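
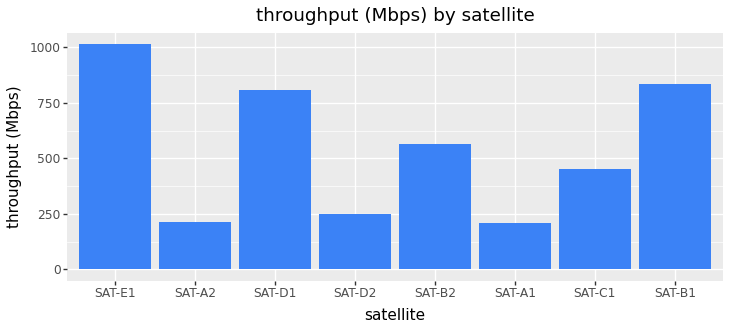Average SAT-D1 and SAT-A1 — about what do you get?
≈ 500

(800 + 200) / 2 ≈ 500.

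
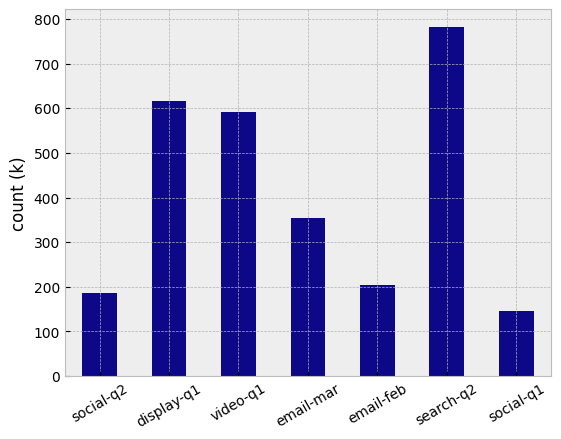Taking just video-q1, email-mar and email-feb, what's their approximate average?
(600 + 400 + 200) / 3 ≈ 400.

≈ 400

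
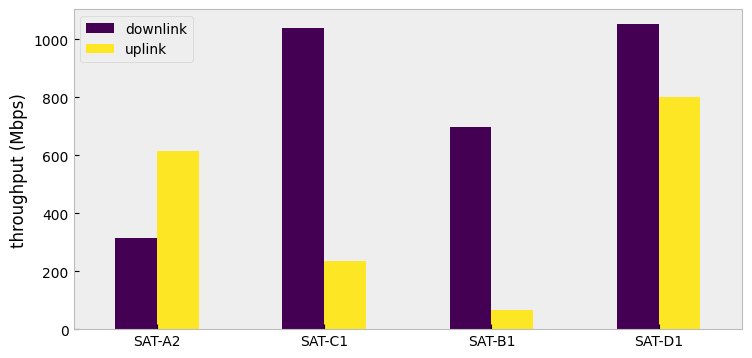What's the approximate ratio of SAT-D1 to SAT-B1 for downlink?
≈ 1.57×

SAT-D1 ≈ 1100, SAT-B1 ≈ 700; 1100/700 ≈ 1.57.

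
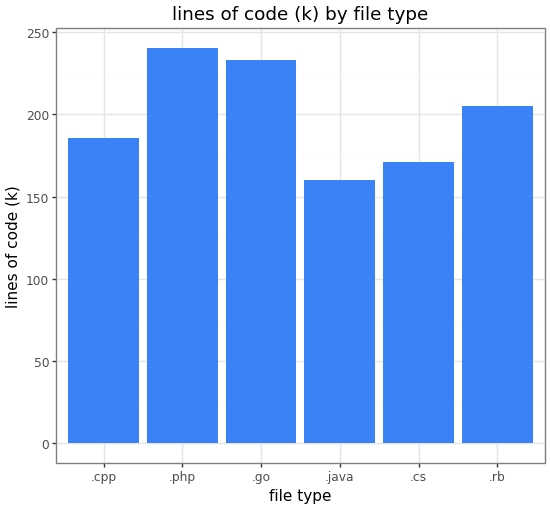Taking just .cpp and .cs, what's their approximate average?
(175 + 175) / 2 ≈ 175.

≈ 175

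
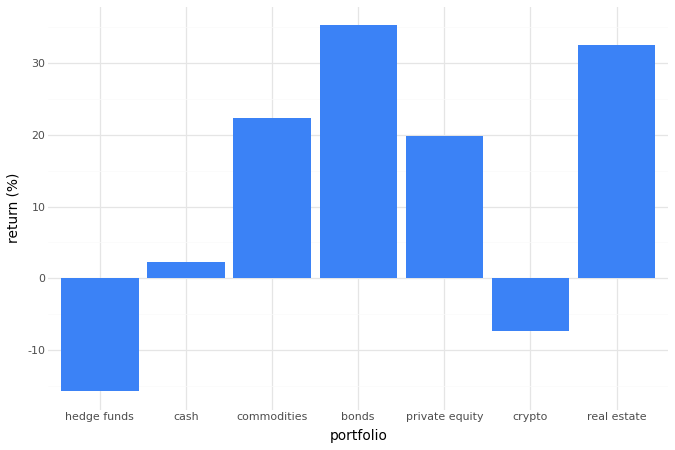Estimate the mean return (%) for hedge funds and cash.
≈ -8

(-15 + 0) / 2 ≈ -8.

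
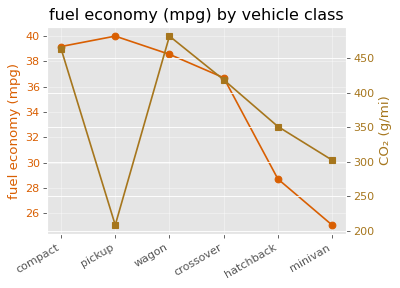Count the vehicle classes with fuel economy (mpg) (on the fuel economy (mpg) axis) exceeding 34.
4

Above 34: compact, pickup, wagon, crossover.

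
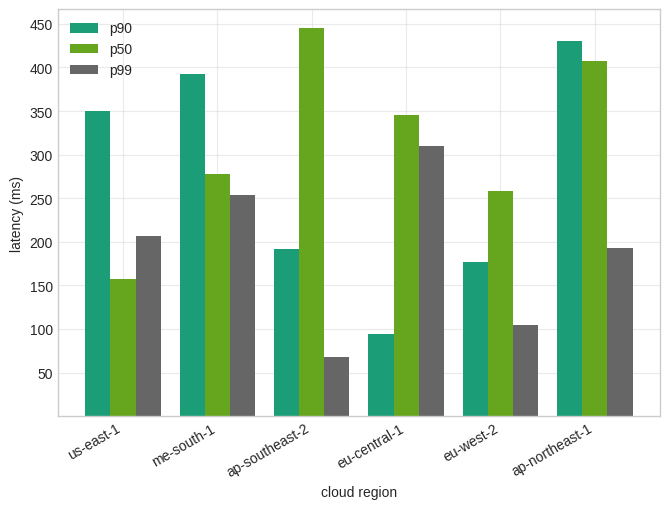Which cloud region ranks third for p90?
Top 4 for p90: ap-northeast-1 ≈ 450, me-south-1 ≈ 400, us-east-1 ≈ 350, ap-southeast-2 ≈ 200.

us-east-1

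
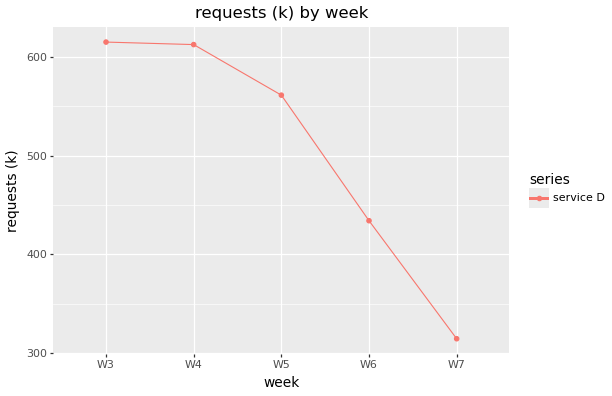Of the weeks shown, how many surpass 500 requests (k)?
Above 500: W3, W4, W5.

3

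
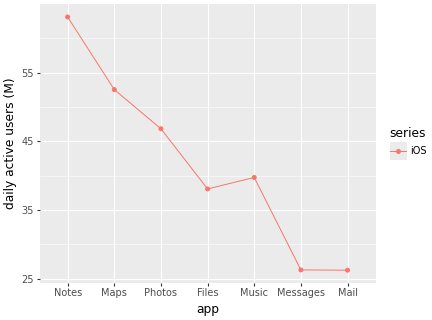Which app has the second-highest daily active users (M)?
Maps

Top 3: Notes ≈ 65, Maps ≈ 55, Photos ≈ 45.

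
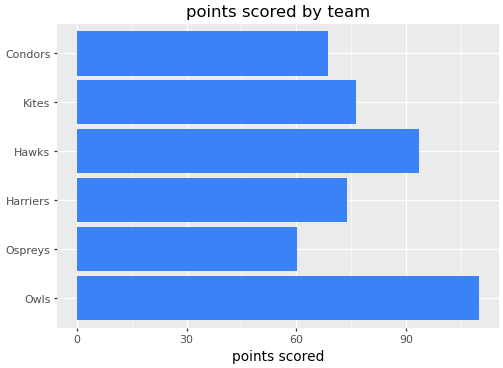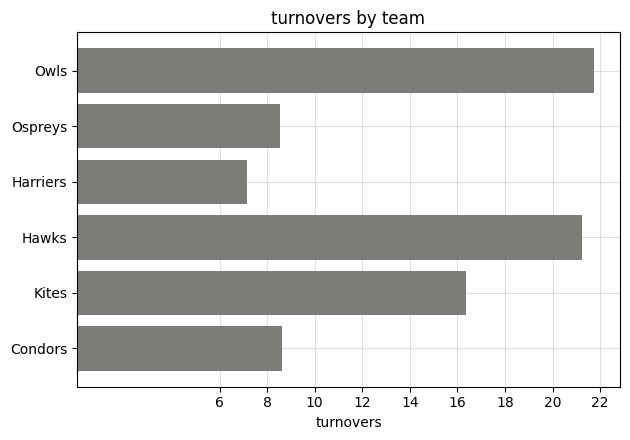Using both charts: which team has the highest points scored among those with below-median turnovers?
Chart 2 median turnovers ≈ 12; below-median teams: Ospreys, Harriers, Condors. Among those, Harriers has the highest points scored (≈ 80).

Harriers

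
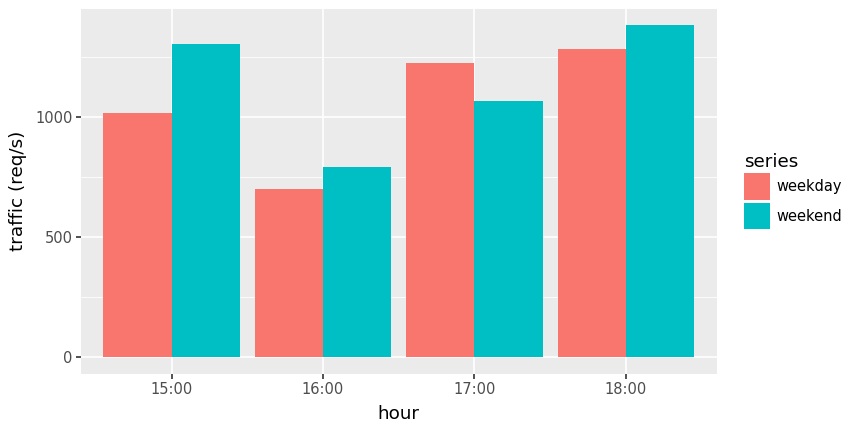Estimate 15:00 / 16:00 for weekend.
15:00 ≈ 1400, 16:00 ≈ 800; 1400/800 ≈ 1.75.

≈ 1.75×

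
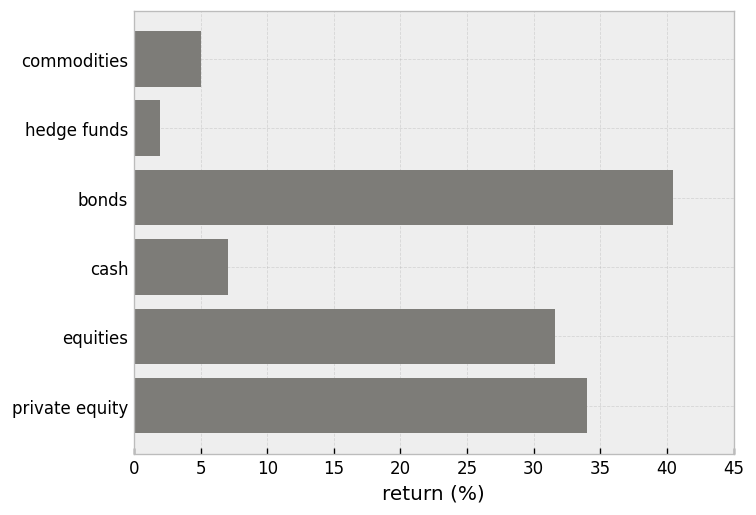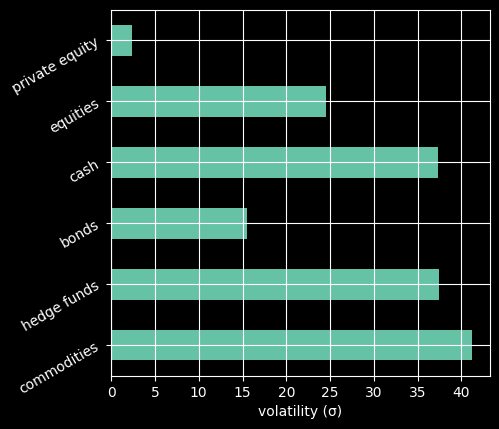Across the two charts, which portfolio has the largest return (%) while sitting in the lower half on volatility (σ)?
Chart 2 median volatility (σ) ≈ 30; below-median portfolios: bonds, equities, private equity. Among those, bonds has the highest return (%) (≈ 40).

bonds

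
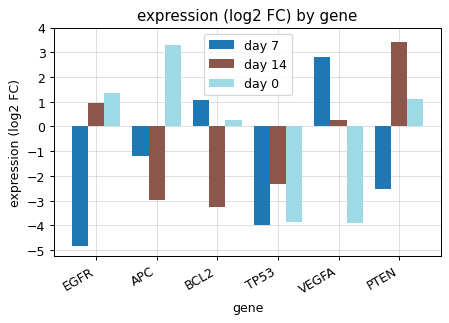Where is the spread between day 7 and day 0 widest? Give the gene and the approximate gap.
VEGFA: day 7 ≈ 3, day 0 ≈ -4 → gap ≈ 7. Next-largest (EGFR) is only ≈ 6.

VEGFA, ≈ 7 log2 FC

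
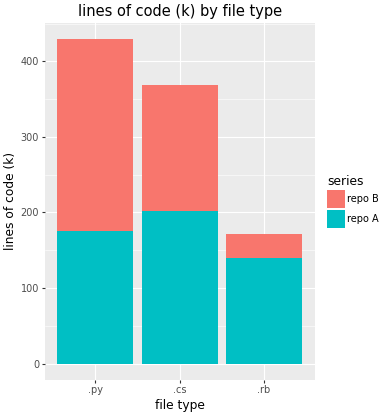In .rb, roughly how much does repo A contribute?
≈ 150

repo A top ≈ 150, bottom ≈ 0; segment ≈ 150.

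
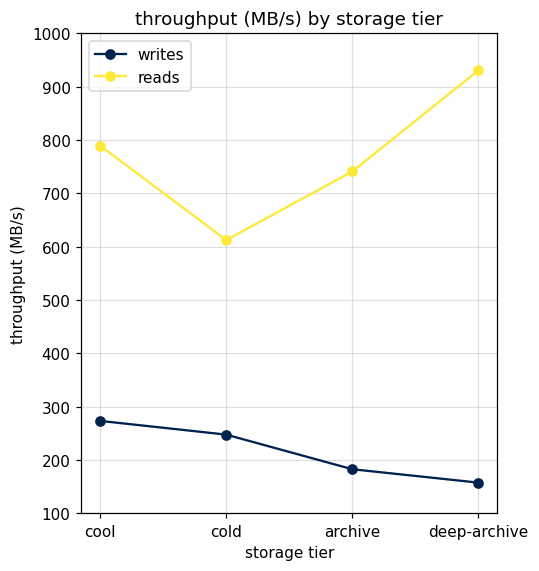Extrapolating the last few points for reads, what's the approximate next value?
≈ 1050

Last three: 600, 700, 900 → slope ≈ 150/step → next ≈ 1050.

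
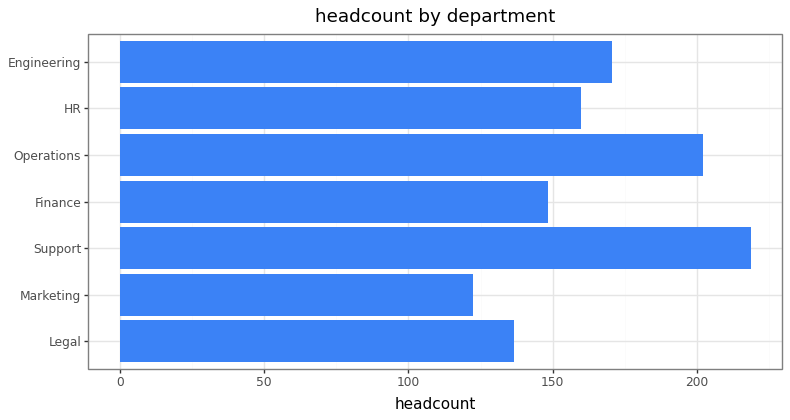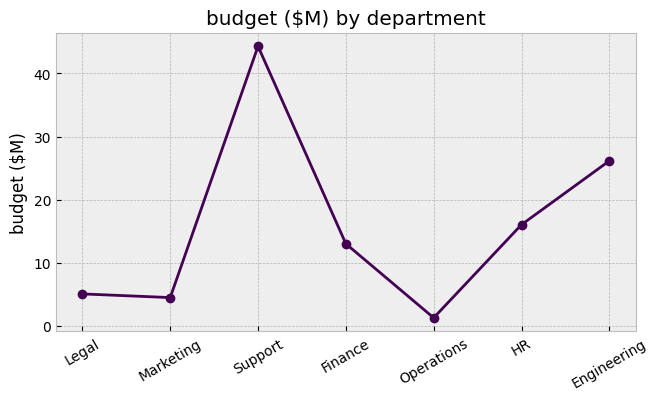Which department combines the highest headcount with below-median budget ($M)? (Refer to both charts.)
Chart 2 median budget ($M) ≈ 15; below-median departments: Legal, Marketing, Operations. Among those, Operations has the highest headcount (≈ 200).

Operations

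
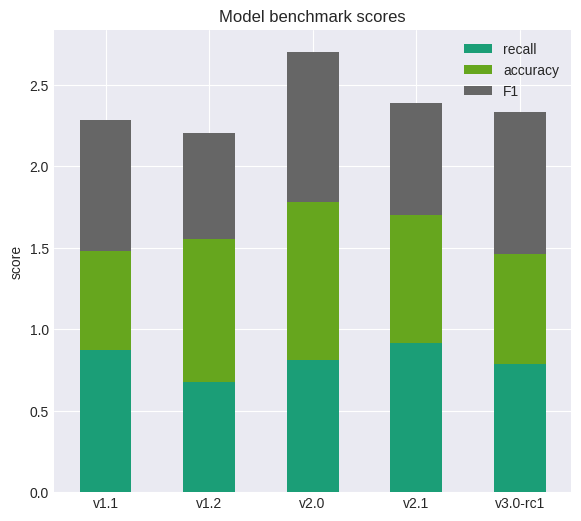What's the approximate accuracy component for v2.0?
accuracy top ≈ 2.0, bottom ≈ 1.0; segment ≈ 1.0.

≈ 1.0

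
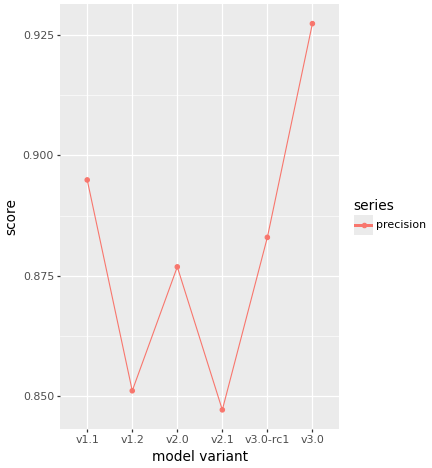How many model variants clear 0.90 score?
1

Above 0.90: v3.0.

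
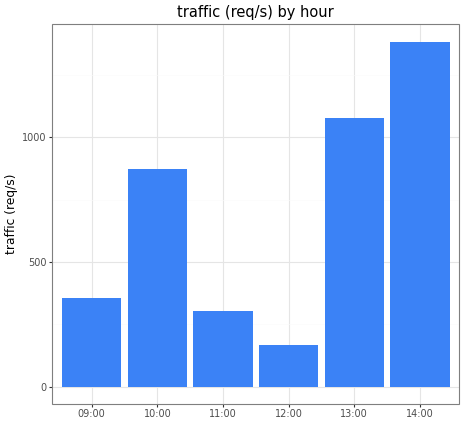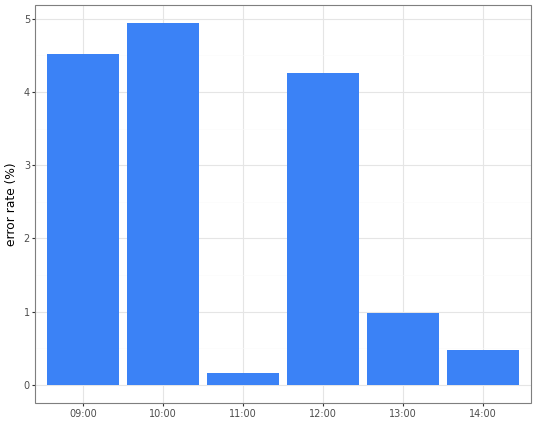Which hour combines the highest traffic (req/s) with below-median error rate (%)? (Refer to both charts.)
Chart 2 median error rate (%) ≈ 2.5; below-median hours: 11:00, 13:00, 14:00. Among those, 14:00 has the highest traffic (req/s) (≈ 1400).

14:00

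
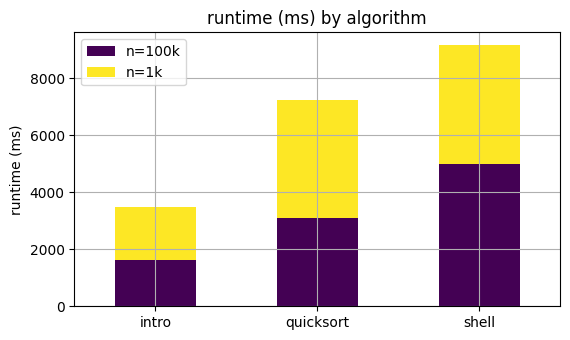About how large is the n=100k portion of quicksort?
n=100k top ≈ 3000, bottom ≈ 0; segment ≈ 3000.

≈ 3000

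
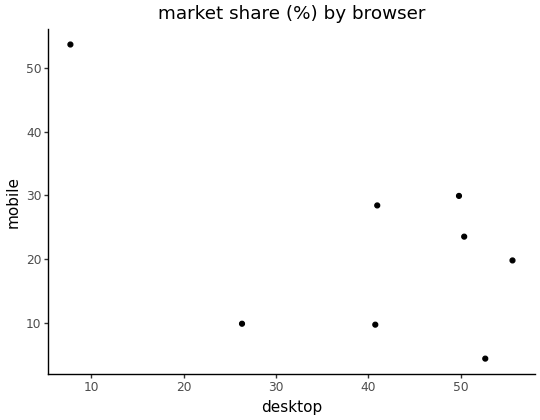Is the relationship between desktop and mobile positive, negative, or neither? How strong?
Points are negatively correlated; moderate (|r| ≈ 0.6).

negative, moderate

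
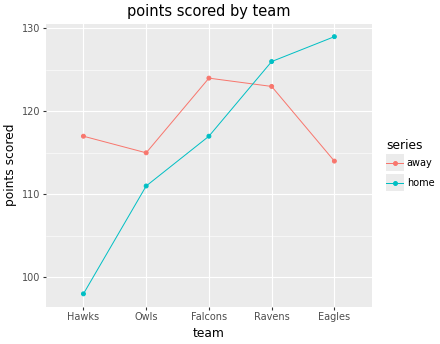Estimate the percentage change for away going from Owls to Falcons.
Owls ≈ 115, Falcons ≈ 125; (125 − 115) / 115 ≈ +8.7%.

≈ +8.7%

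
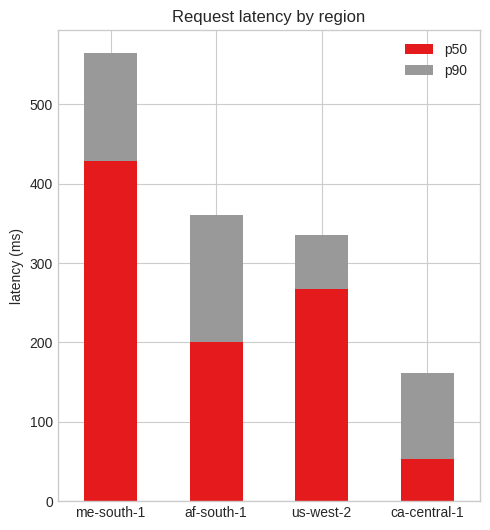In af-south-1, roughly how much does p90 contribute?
p90 top ≈ 350, bottom ≈ 200; segment ≈ 150.

≈ 150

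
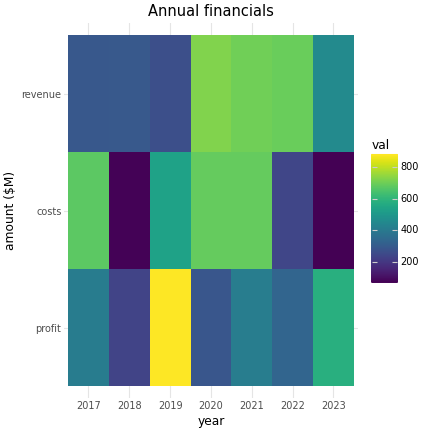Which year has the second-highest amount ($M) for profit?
Top 3 for profit: 2019 ≈ 900, 2023 ≈ 600, 2021 ≈ 400.

2023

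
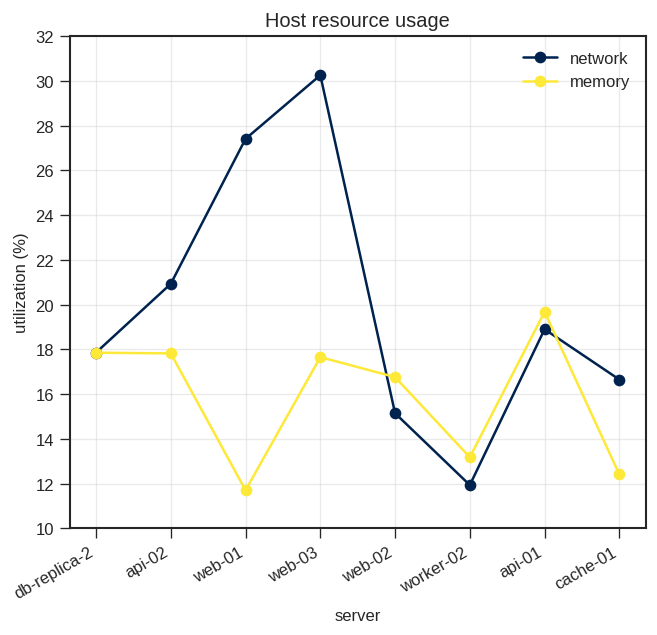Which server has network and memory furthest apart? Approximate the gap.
web-01: network ≈ 28, memory ≈ 12 → gap ≈ 16. Next-largest (web-03) is only ≈ 12.

web-01, ≈ 16 %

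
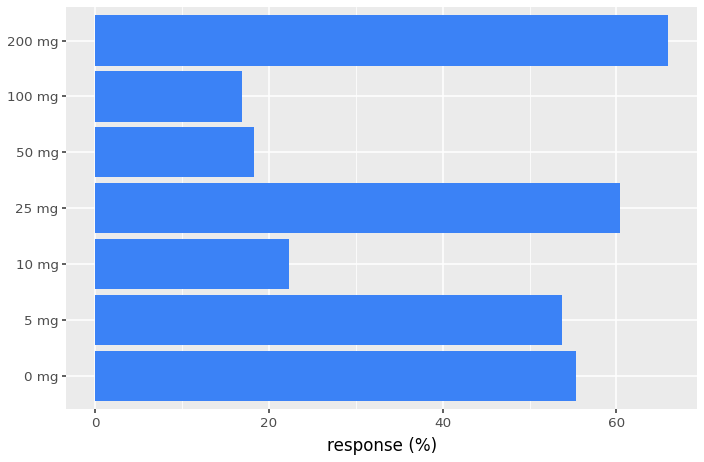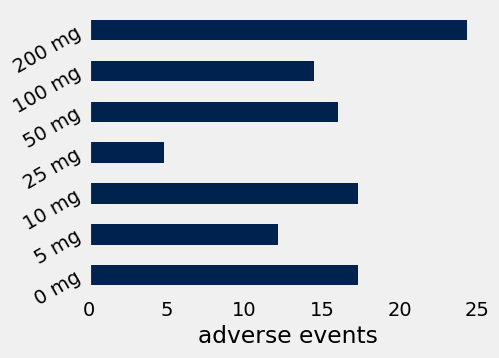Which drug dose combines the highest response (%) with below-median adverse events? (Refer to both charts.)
25 mg

Chart 2 median adverse events ≈ 15; below-median drug doses: 5 mg, 25 mg, 100 mg. Among those, 25 mg has the highest response (%) (≈ 60).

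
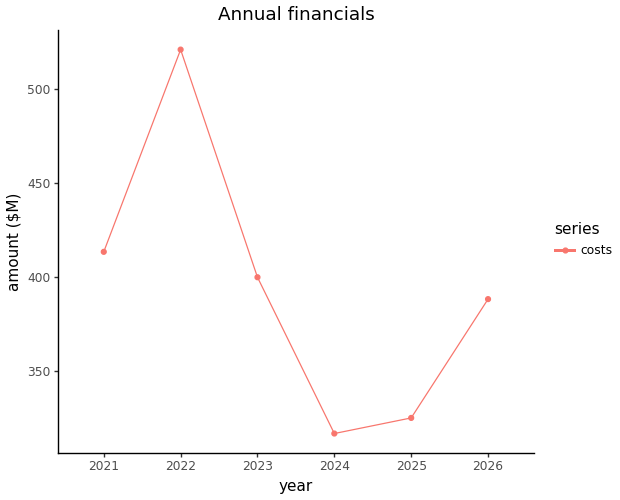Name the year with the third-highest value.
2023

Top 4: 2022 ≈ 520, 2021 ≈ 420, 2023 ≈ 400, 2026 ≈ 380.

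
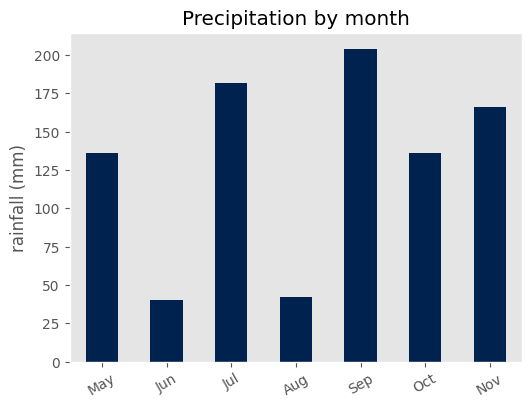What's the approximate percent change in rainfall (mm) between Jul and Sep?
≈ +11.1%

Jul ≈ 180, Sep ≈ 200; (200 − 180) / 180 ≈ +11.1%.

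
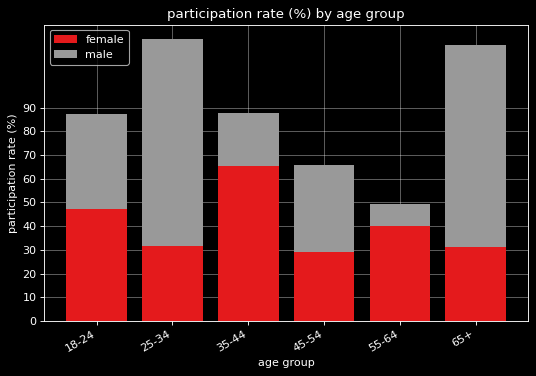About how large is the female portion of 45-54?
female top ≈ 30, bottom ≈ 0; segment ≈ 30.

≈ 30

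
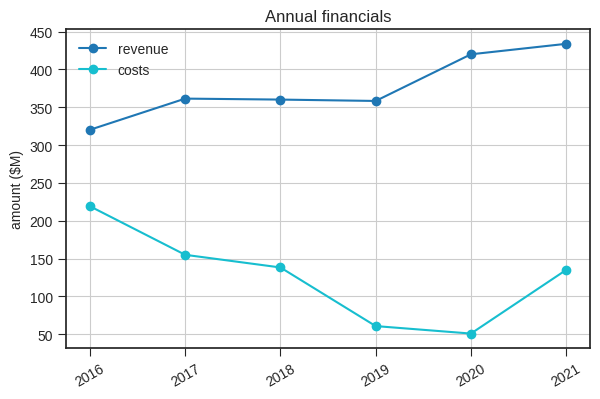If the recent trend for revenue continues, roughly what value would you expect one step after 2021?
≈ 500

Last three: 350, 400, 450 → slope ≈ 50/step → next ≈ 500.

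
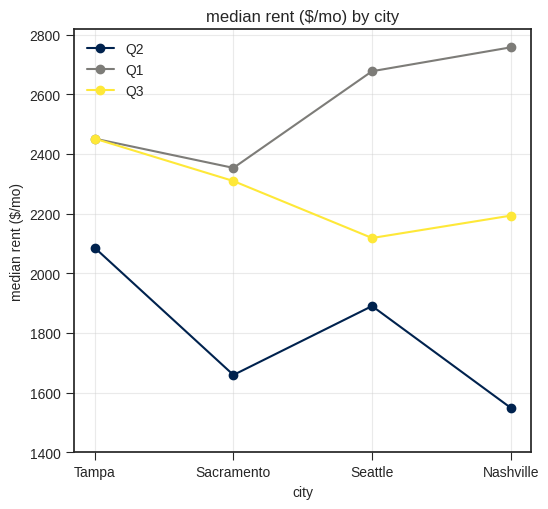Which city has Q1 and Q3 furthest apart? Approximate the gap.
Nashville: Q1 ≈ 2800, Q3 ≈ 2200 → gap ≈ 600. Next-largest (Seattle) is only ≈ 400.

Nashville, ≈ 600 $/mo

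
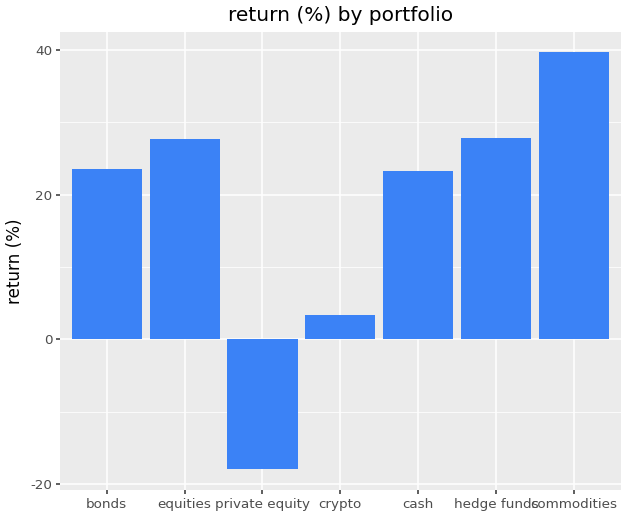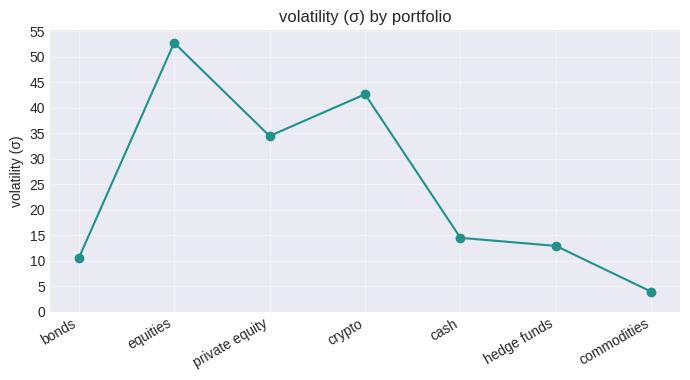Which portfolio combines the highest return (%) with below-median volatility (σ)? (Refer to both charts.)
commodities

Chart 2 median volatility (σ) ≈ 15; below-median portfolios: bonds, hedge funds, commodities. Among those, commodities has the highest return (%) (≈ 40).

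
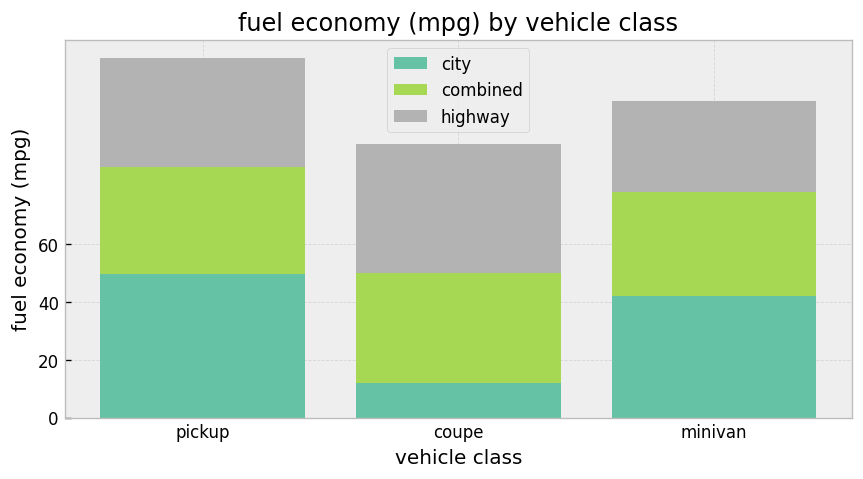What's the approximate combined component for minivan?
≈ 40

combined top ≈ 80, bottom ≈ 40; segment ≈ 40.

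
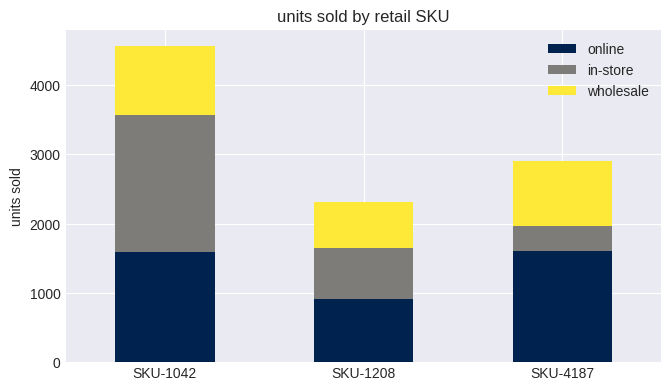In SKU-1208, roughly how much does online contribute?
≈ 1000

online top ≈ 1000, bottom ≈ 0; segment ≈ 1000.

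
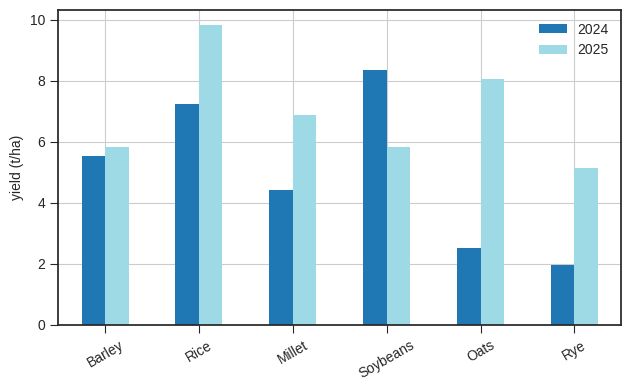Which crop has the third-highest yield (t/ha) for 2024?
Barley

Top 4 for 2024: Soybeans ≈ 8, Rice ≈ 7, Barley ≈ 6, Millet ≈ 4.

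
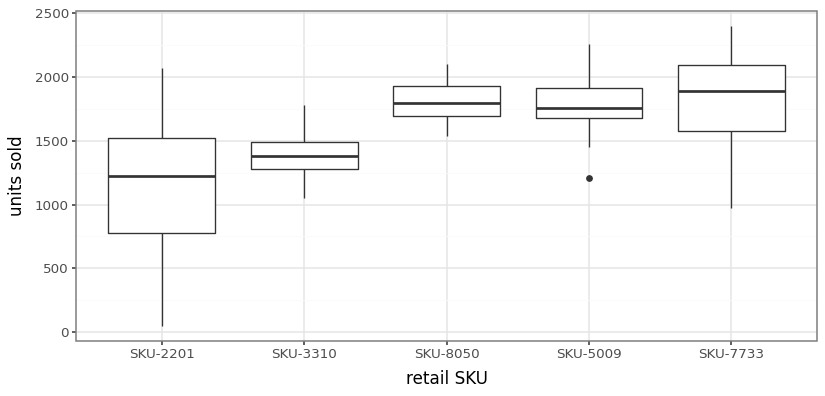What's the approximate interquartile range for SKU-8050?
Q3 ≈ 1900, Q1 ≈ 1700; IQR ≈ 200.

≈ 200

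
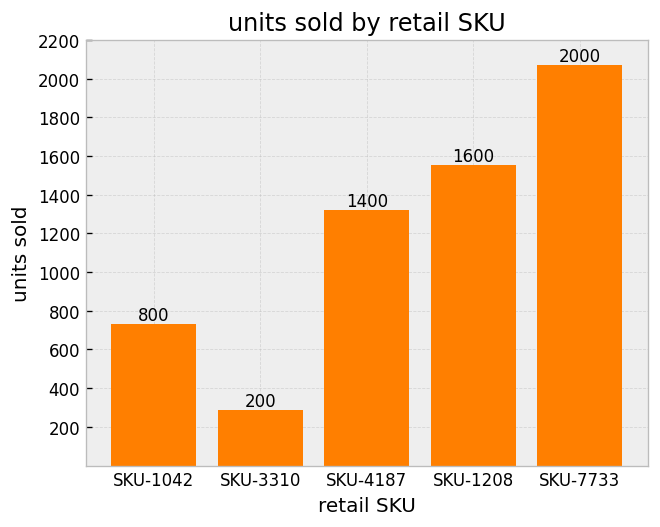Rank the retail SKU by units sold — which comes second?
Top 3: SKU-7733 ≈ 2000, SKU-1208 ≈ 1600, SKU-4187 ≈ 1400.

SKU-1208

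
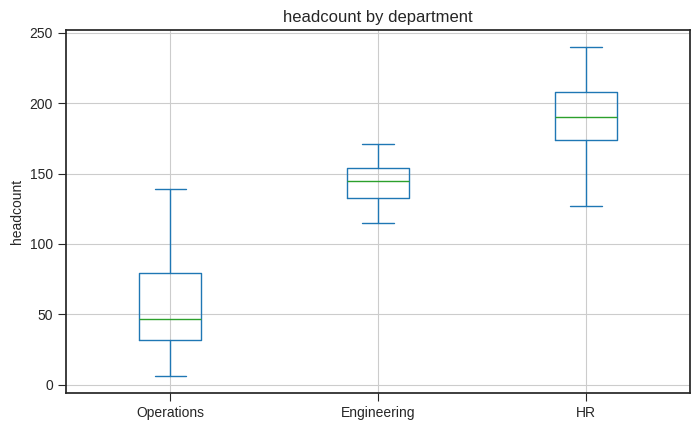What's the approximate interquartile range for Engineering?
Q3 ≈ 160, Q1 ≈ 140; IQR ≈ 20.

≈ 20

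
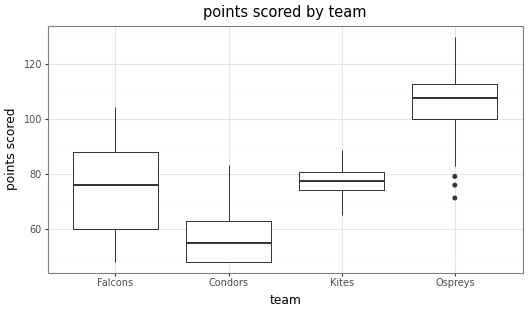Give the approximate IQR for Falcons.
Q3 ≈ 90, Q1 ≈ 60; IQR ≈ 30.

≈ 30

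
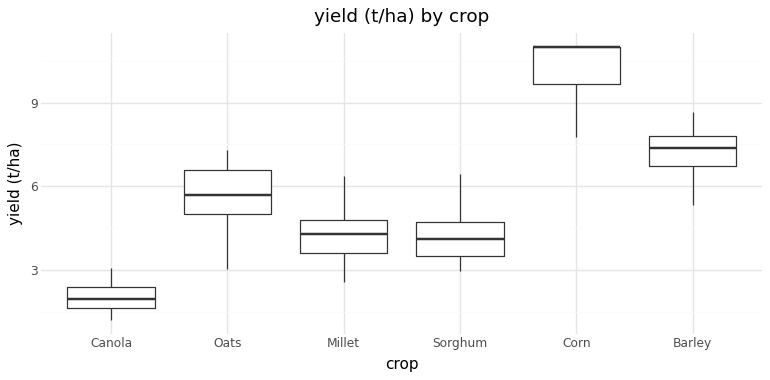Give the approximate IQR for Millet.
Q3 ≈ 5, Q1 ≈ 4; IQR ≈ 1.

≈ 1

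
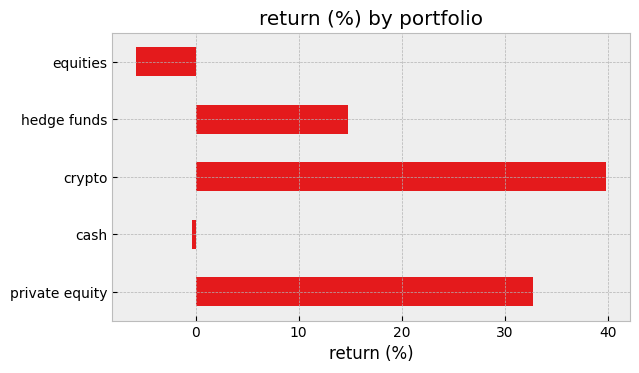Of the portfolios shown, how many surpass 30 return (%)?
Above 30: private equity, crypto.

2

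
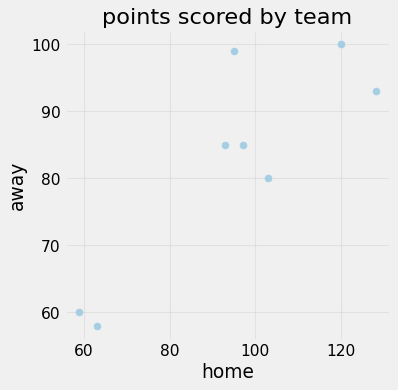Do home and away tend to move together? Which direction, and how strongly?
Points are positively correlated; strong (|r| ≈ 0.9).

positive, strong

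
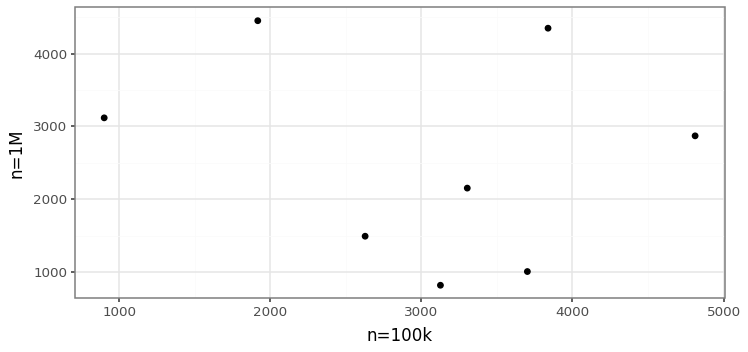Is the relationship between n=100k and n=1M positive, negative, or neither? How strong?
no clear correlation

Points are roughly uncorrelated; weak (|r| ≈ 0.2).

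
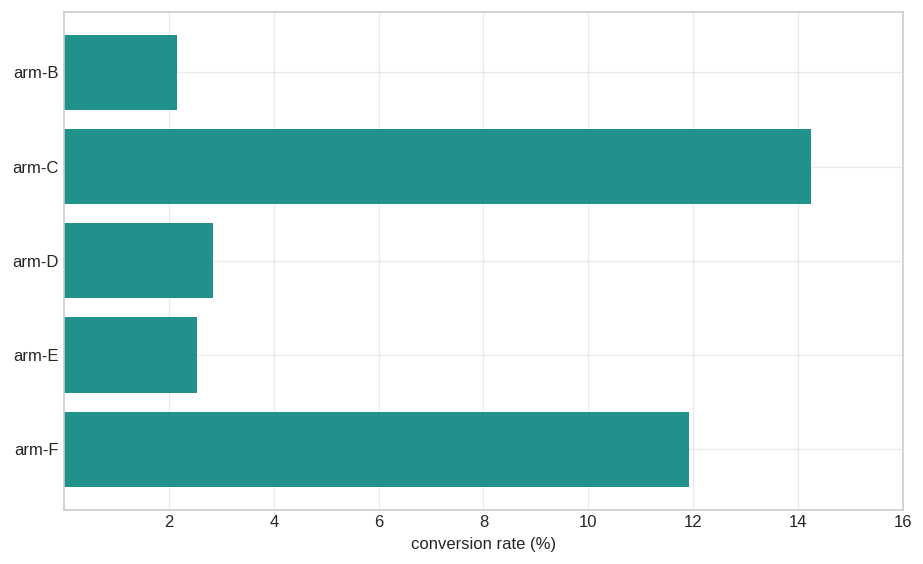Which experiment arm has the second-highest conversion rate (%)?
Top 3: arm-C ≈ 14, arm-F ≈ 12, arm-D ≈ 2.

arm-F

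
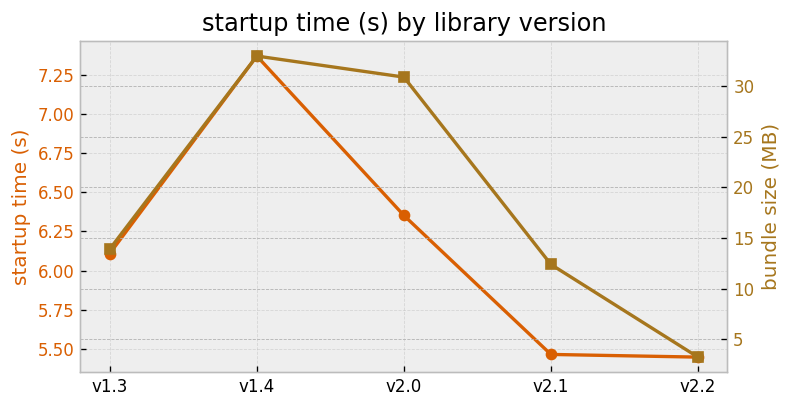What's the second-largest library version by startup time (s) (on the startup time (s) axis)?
v2.0

Top 3 (on the startup time (s) axis): v1.4 ≈ 7.4, v2.0 ≈ 6.4, v1.3 ≈ 6.2.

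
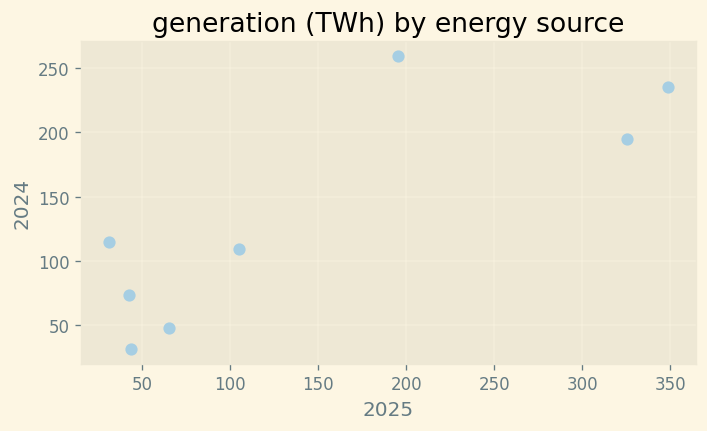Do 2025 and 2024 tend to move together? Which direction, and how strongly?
Points are positively correlated; strong (|r| ≈ 0.8).

positive, strong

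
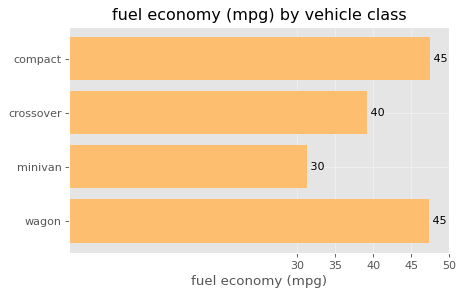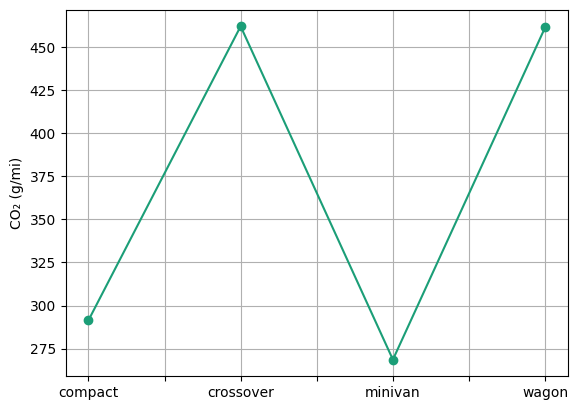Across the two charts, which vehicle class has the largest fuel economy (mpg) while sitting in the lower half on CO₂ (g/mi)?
Chart 2 median CO₂ (g/mi) ≈ 400; below-median vehicle classes: compact, minivan. Among those, compact has the highest fuel economy (mpg) (≈ 45).

compact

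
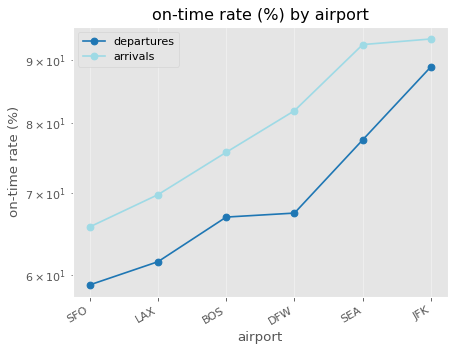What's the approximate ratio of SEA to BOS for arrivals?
≈ 1.27×

SEA ≈ 95, BOS ≈ 75; 95/75 ≈ 1.27.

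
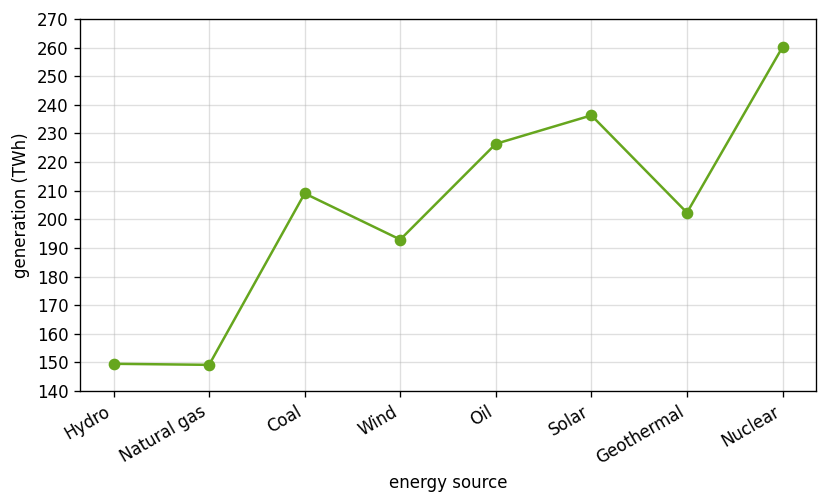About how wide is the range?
≈ 110

Max Nuclear ≈ 260, min Natural gas ≈ 150; range ≈ 110.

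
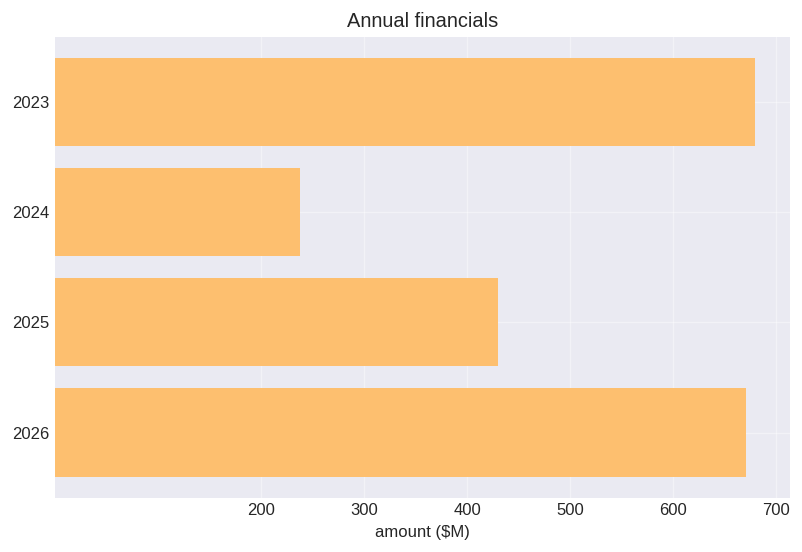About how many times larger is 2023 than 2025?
≈ 1.75×

2023 ≈ 700, 2025 ≈ 400; 700/400 ≈ 1.75.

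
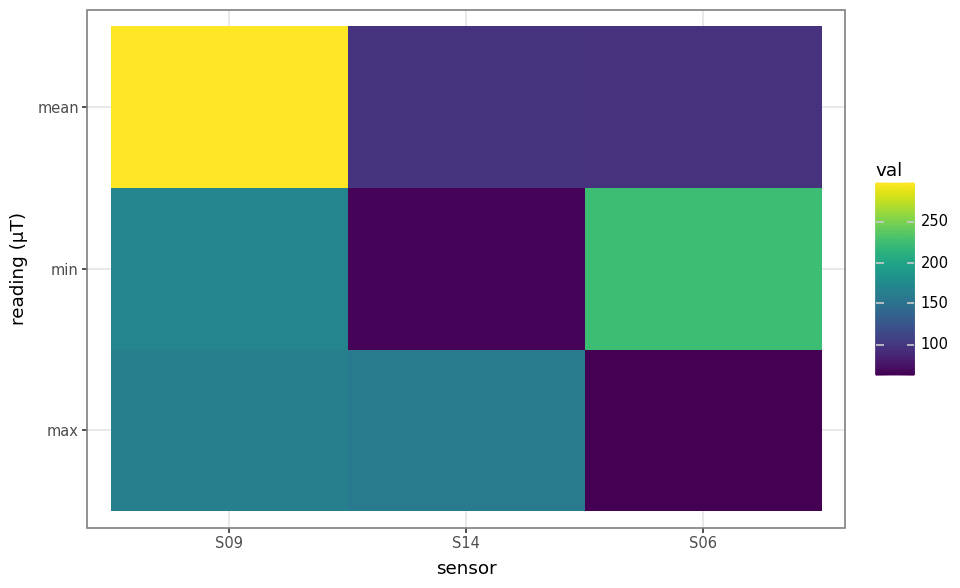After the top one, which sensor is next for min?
Top 3 for min: S06 ≈ 220, S09 ≈ 160, S14 ≈ 60.

S09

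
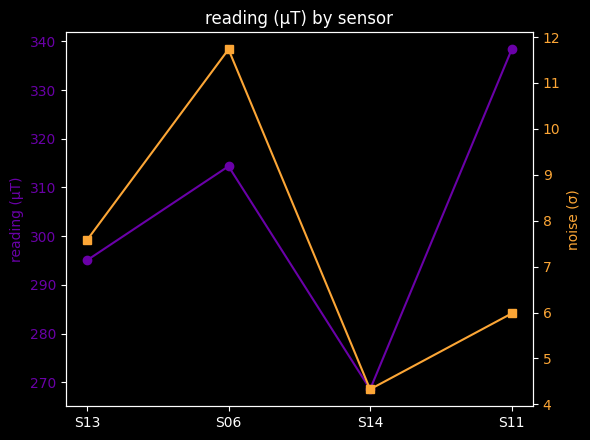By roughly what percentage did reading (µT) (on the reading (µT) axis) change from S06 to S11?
S06 ≈ 310, S11 ≈ 340; (340 − 310) / 310 ≈ +9.7%.

≈ +9.7%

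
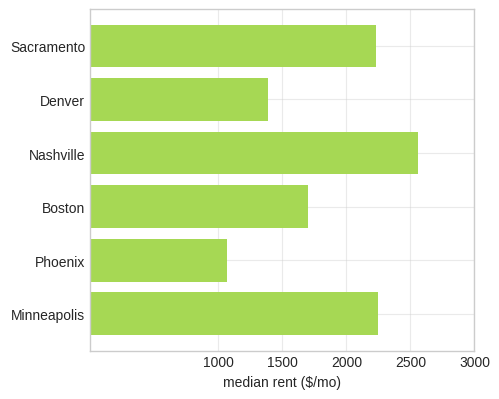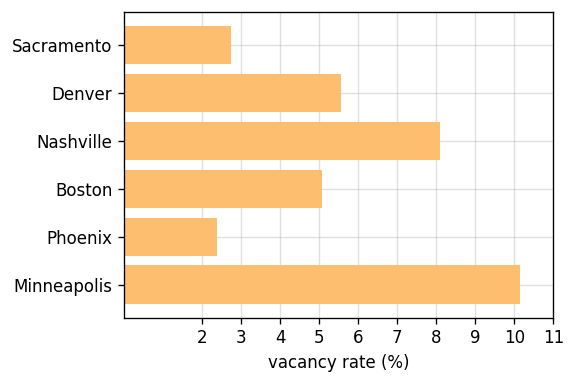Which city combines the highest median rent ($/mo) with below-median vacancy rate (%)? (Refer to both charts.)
Chart 2 median vacancy rate (%) ≈ 5; below-median cities: Sacramento, Boston, Phoenix. Among those, Sacramento has the highest median rent ($/mo) (≈ 2000).

Sacramento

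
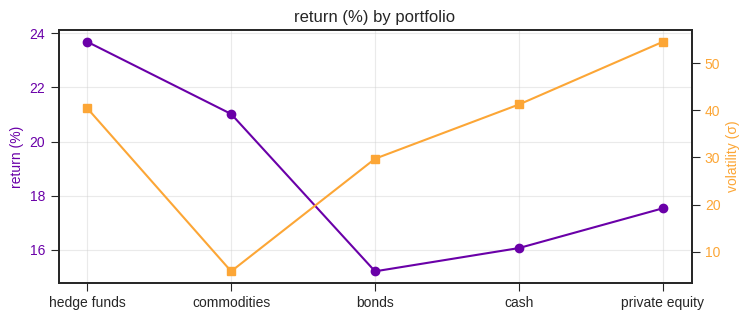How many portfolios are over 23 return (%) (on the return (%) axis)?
Above 23: hedge funds.

1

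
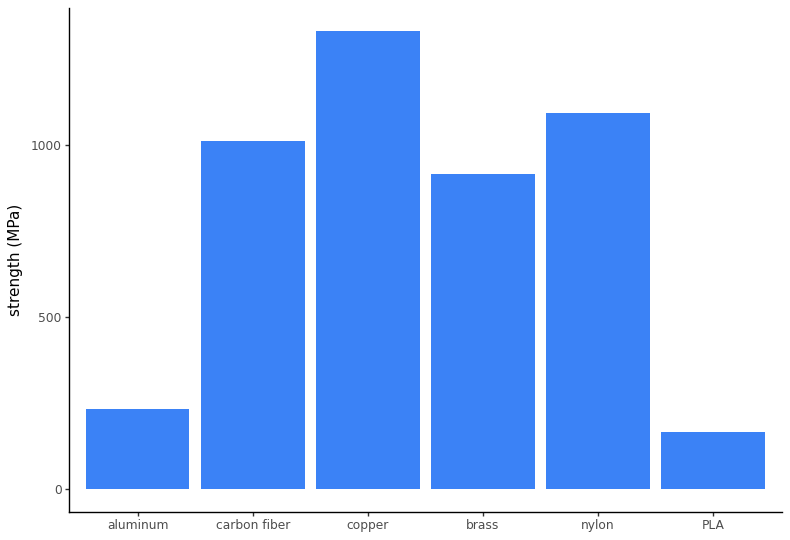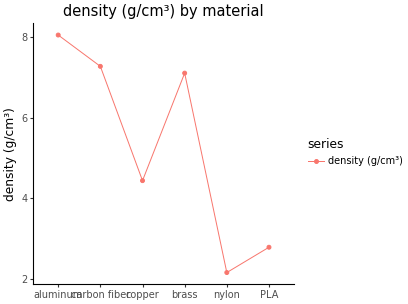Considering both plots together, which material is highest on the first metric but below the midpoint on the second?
copper

Chart 2 median density (g/cm³) ≈ 6; below-median materials: copper, nylon, PLA. Among those, copper has the highest strength (MPa) (≈ 1400).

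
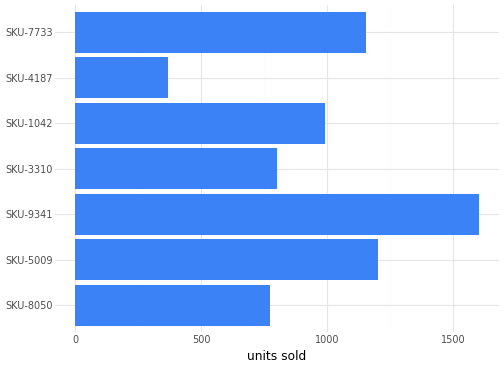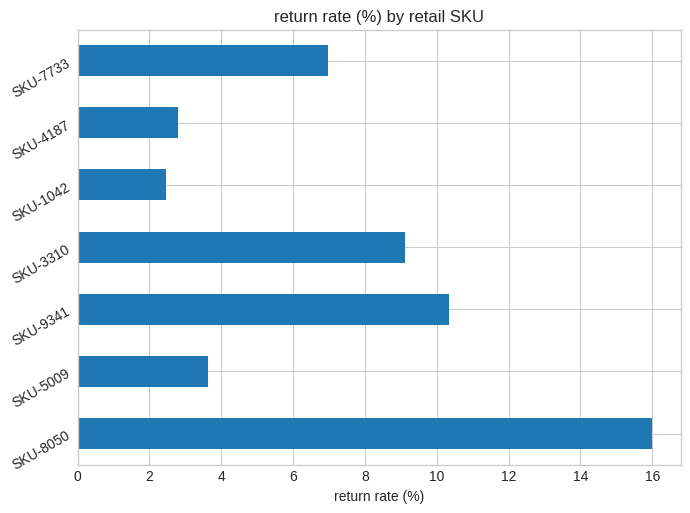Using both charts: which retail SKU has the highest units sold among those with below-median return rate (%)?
Chart 2 median return rate (%) ≈ 6; below-median retail SKUs: SKU-5009, SKU-1042, SKU-4187. Among those, SKU-5009 has the highest units sold (≈ 1200).

SKU-5009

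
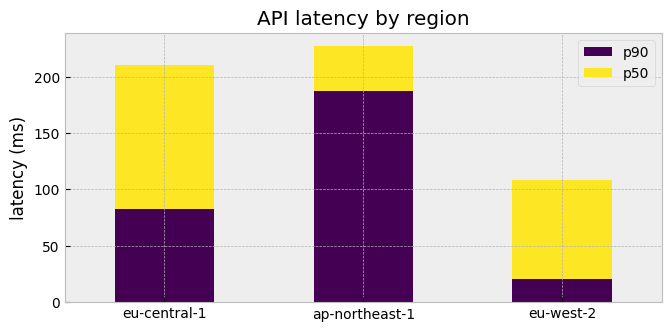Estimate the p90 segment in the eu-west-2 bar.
p90 top ≈ 20, bottom ≈ 0; segment ≈ 20.

≈ 20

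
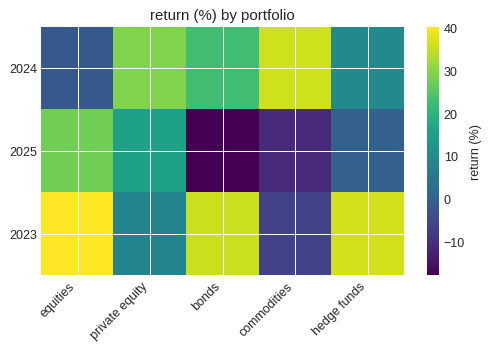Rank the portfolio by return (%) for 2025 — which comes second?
private equity

Top 3 for 2025: equities ≈ 30, private equity ≈ 15, hedge funds ≈ 0.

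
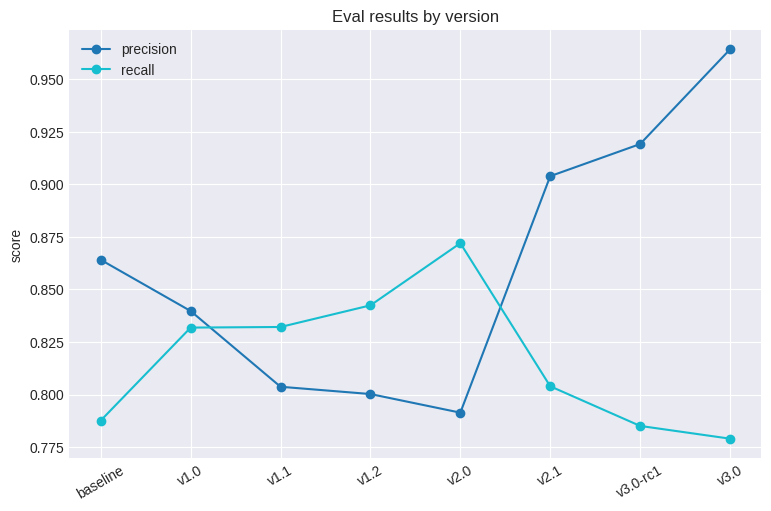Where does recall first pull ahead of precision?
v1.0: recall ≈ 0.84 vs precision ≈ 0.84 (not yet); v1.1: recall ≈ 0.84 vs precision ≈ 0.80 (first crossover).

v1.1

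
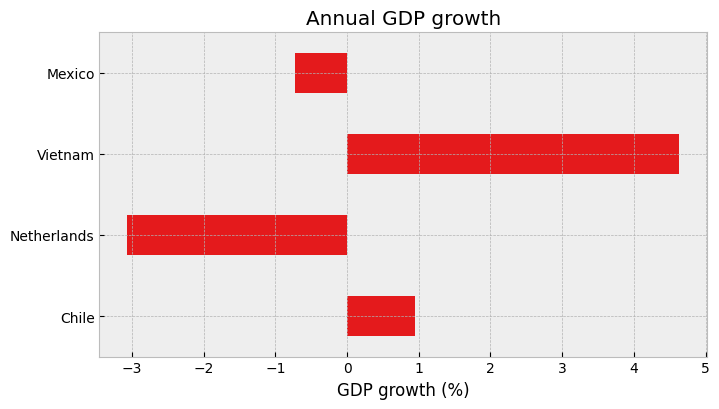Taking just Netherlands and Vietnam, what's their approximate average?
(-3 + 5) / 2 ≈ 1.

≈ 1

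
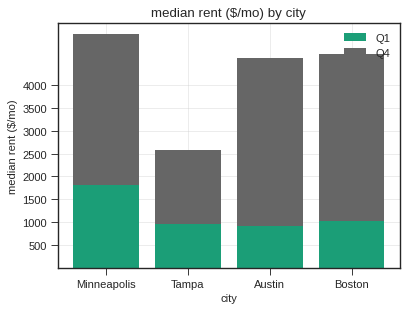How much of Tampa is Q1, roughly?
≈ 1000

Q1 top ≈ 1000, bottom ≈ 0; segment ≈ 1000.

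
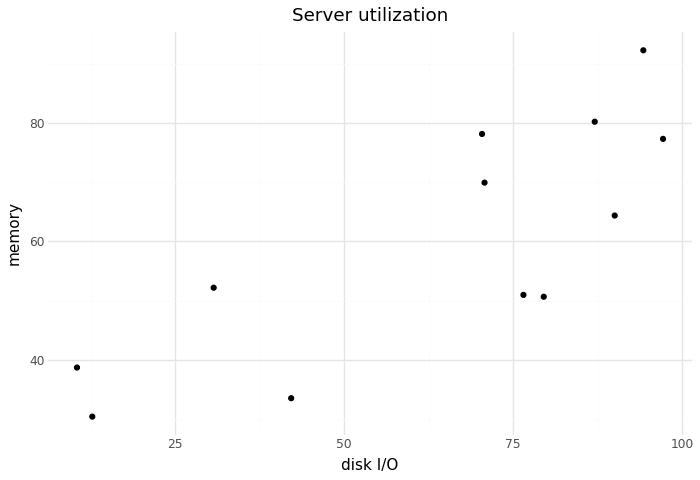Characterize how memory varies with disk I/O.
Points are positively correlated; strong (|r| ≈ 0.8).

positive, strong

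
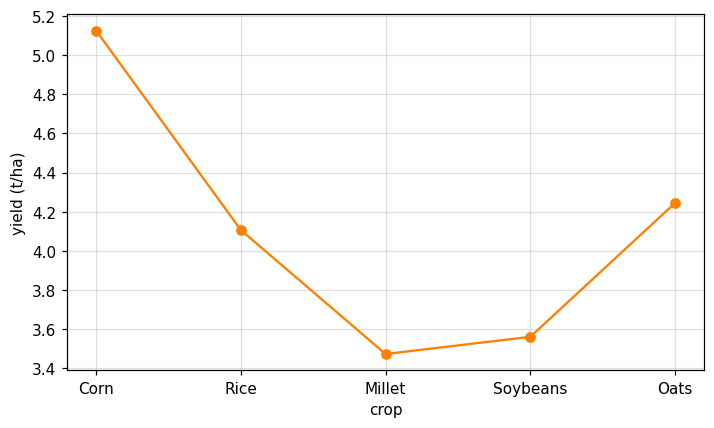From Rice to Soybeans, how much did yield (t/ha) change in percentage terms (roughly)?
Rice ≈ 4.2, Soybeans ≈ 3.6; (3.6 − 4.2) / 4.2 ≈ -14.3%.

≈ -14.3%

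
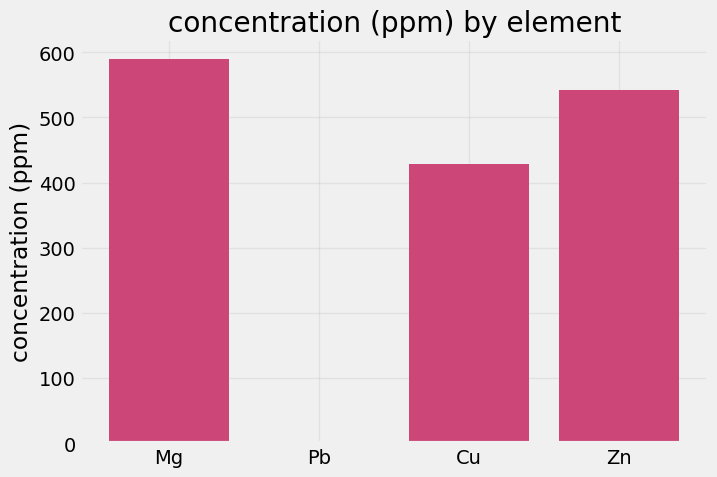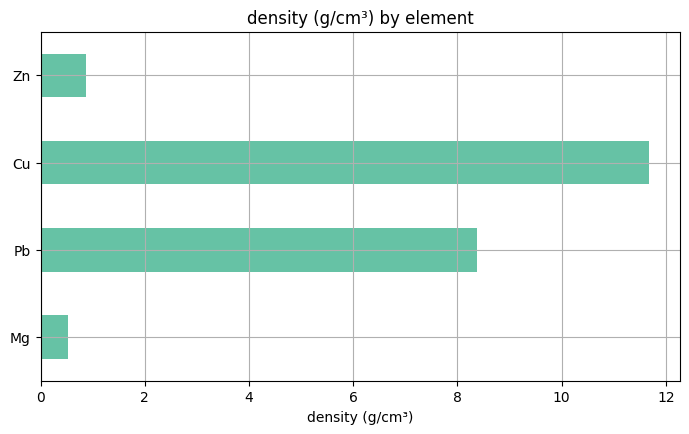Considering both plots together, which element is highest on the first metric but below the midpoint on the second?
Mg

Chart 2 median density (g/cm³) ≈ 4; below-median elements: Mg, Zn. Among those, Mg has the highest concentration (ppm) (≈ 600).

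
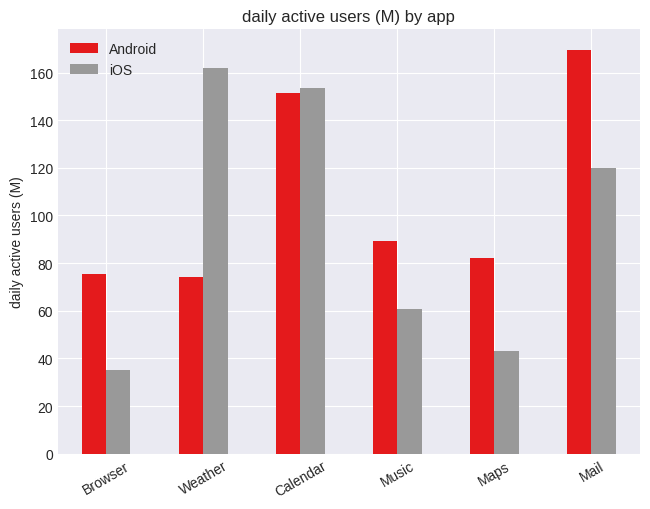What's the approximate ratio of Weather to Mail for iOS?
Weather ≈ 160, Mail ≈ 120; 160/120 ≈ 1.33.

≈ 1.33×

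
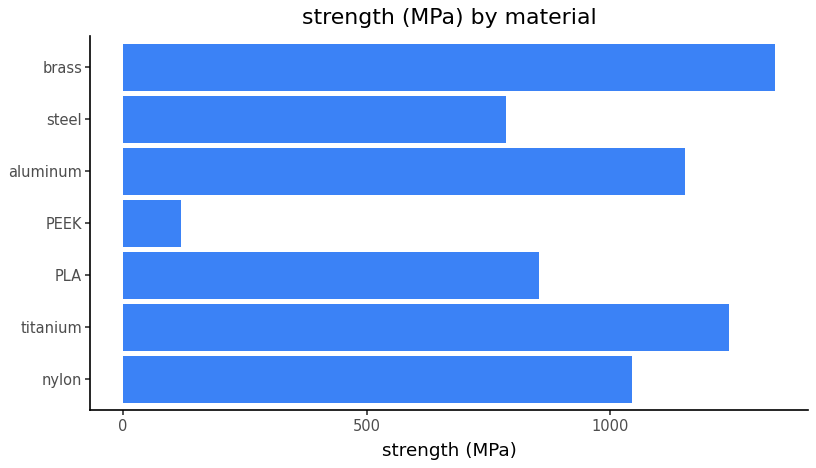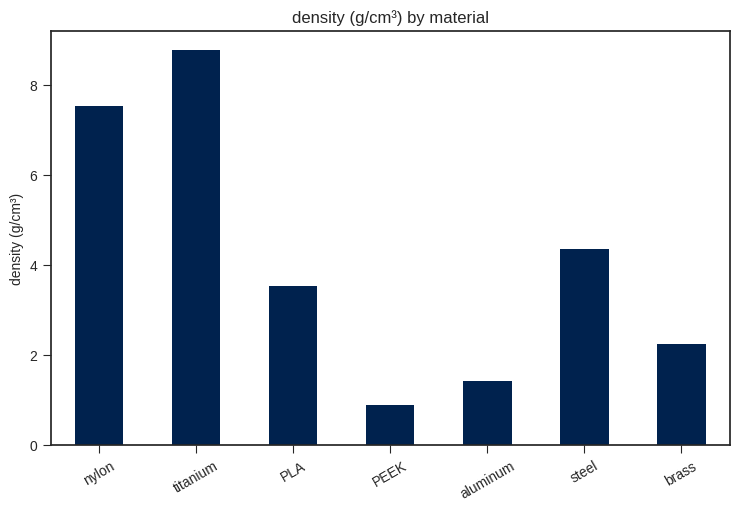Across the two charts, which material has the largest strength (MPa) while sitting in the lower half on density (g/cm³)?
brass

Chart 2 median density (g/cm³) ≈ 4; below-median materials: PEEK, aluminum, brass. Among those, brass has the highest strength (MPa) (≈ 1400).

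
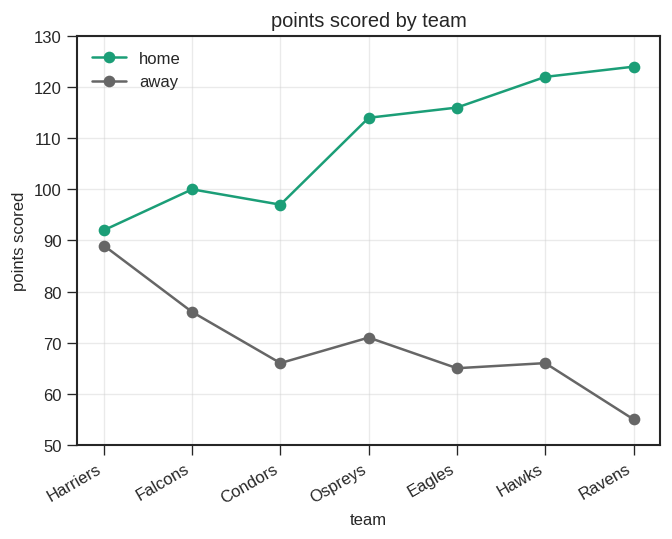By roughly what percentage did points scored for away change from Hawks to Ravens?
≈ -14.3%

Hawks ≈ 70, Ravens ≈ 60; (60 − 70) / 70 ≈ -14.3%.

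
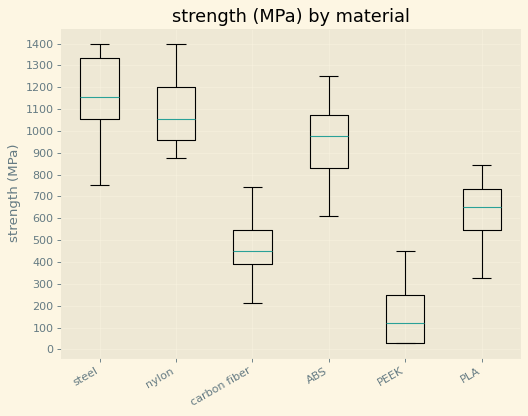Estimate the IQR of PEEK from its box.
≈ 200

Q3 ≈ 200, Q1 ≈ 0; IQR ≈ 200.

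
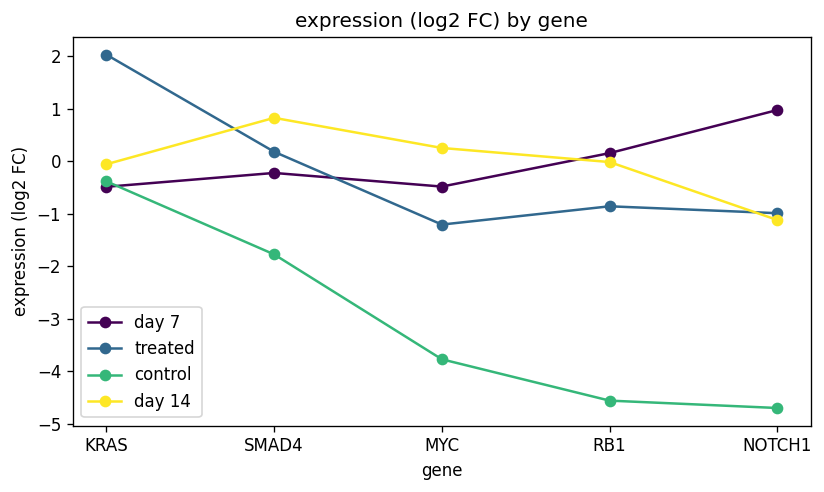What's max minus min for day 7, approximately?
≈ 1

Max NOTCH1 ≈ 1, min KRAS ≈ 0; range ≈ 1.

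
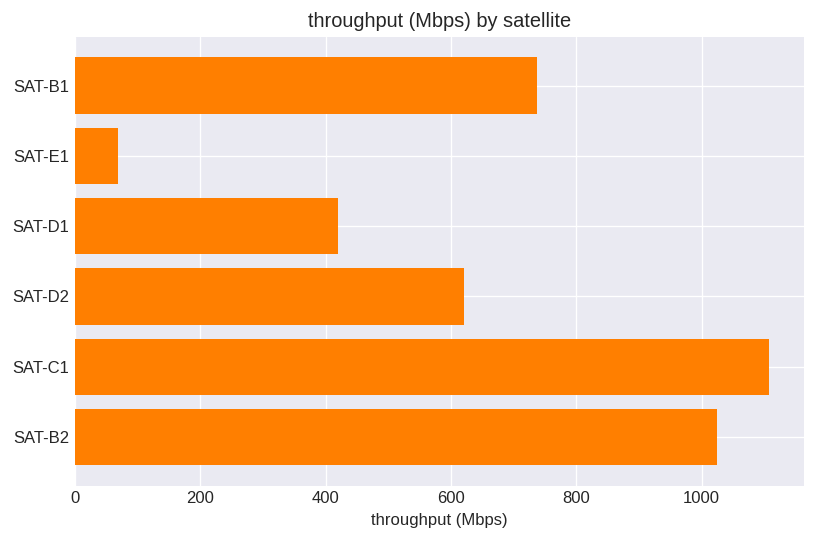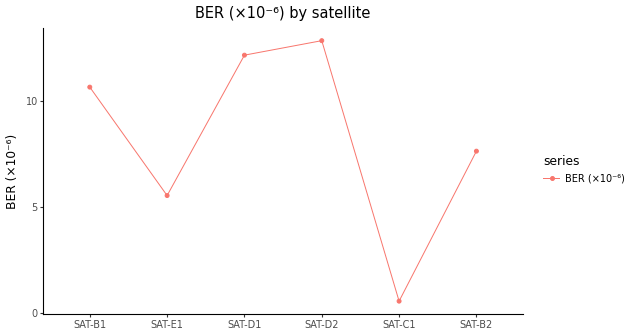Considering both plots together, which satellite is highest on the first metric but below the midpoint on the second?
Chart 2 median BER (×10⁻⁶) ≈ 10; below-median satellites: SAT-E1, SAT-C1, SAT-B2. Among those, SAT-C1 has the highest throughput (Mbps) (≈ 1200).

SAT-C1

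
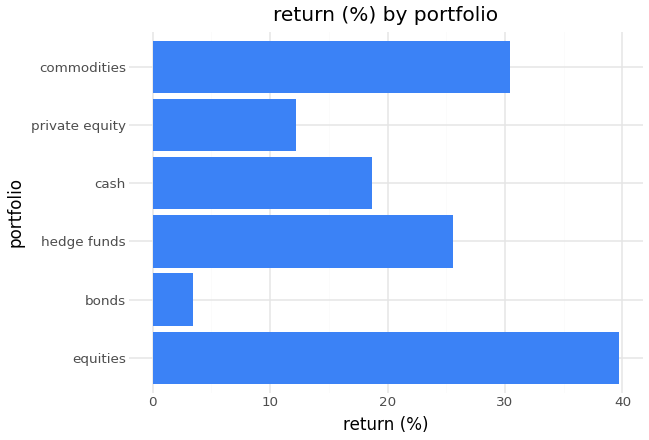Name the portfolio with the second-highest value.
commodities

Top 3: equities ≈ 40, commodities ≈ 30, hedge funds ≈ 25.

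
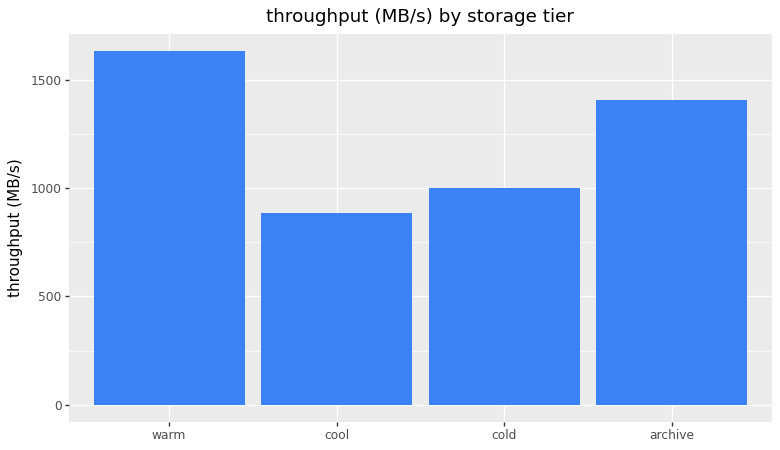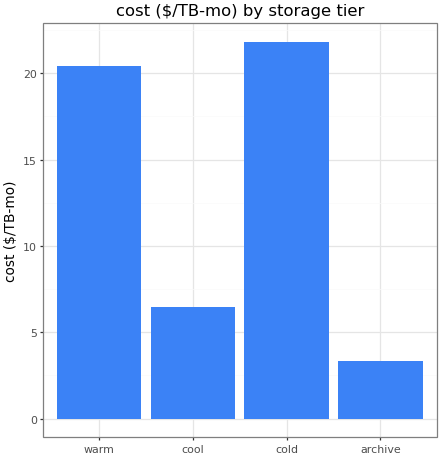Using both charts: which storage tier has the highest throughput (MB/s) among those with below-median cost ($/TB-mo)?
archive

Chart 2 median cost ($/TB-mo) ≈ 15; below-median storage tiers: cool, archive. Among those, archive has the highest throughput (MB/s) (≈ 1400).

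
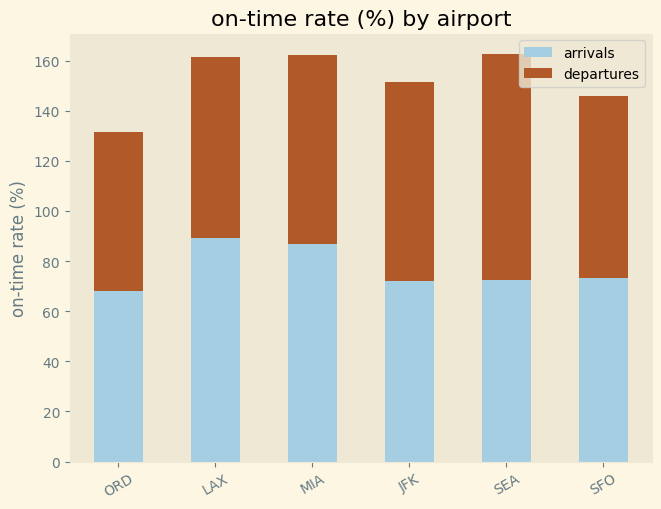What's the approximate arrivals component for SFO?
≈ 80

arrivals top ≈ 80, bottom ≈ 0; segment ≈ 80.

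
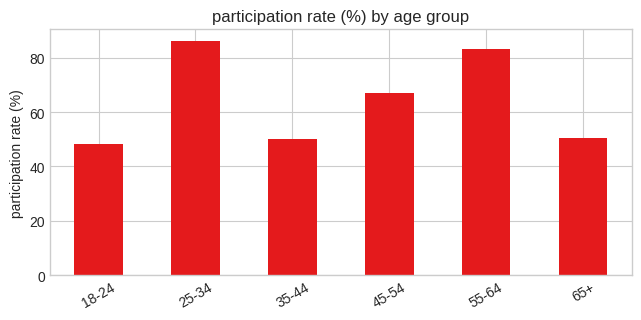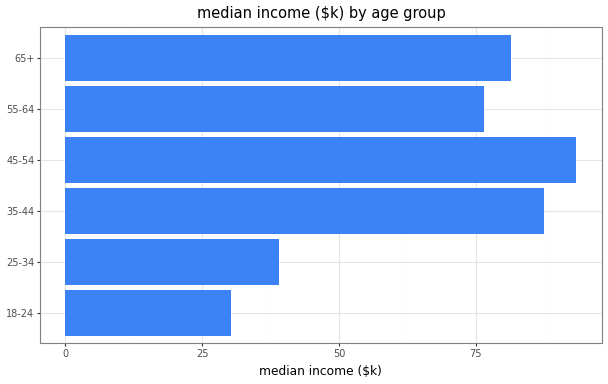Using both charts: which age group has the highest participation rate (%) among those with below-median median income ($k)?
Chart 2 median median income ($k) ≈ 80; below-median age groups: 18-24, 25-34, 55-64. Among those, 25-34 has the highest participation rate (%) (≈ 90).

25-34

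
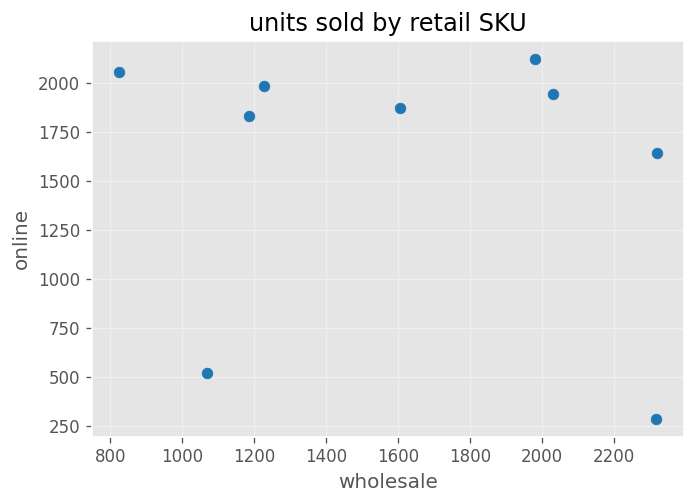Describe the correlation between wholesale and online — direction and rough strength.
Points are roughly uncorrelated; weak (|r| ≈ 0.2).

no clear correlation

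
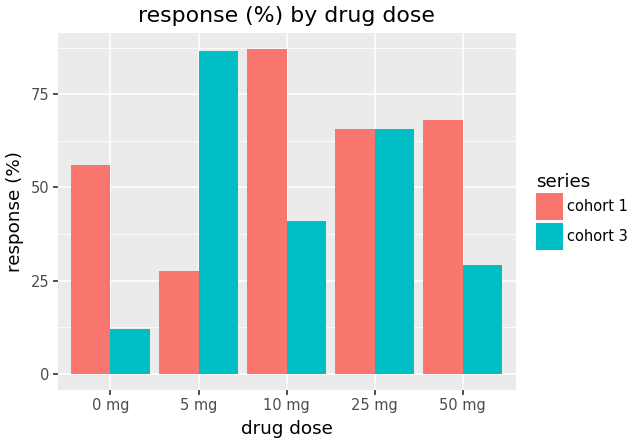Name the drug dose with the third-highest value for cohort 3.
10 mg

Top 4 for cohort 3: 5 mg ≈ 90, 25 mg ≈ 70, 10 mg ≈ 40, 50 mg ≈ 30.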